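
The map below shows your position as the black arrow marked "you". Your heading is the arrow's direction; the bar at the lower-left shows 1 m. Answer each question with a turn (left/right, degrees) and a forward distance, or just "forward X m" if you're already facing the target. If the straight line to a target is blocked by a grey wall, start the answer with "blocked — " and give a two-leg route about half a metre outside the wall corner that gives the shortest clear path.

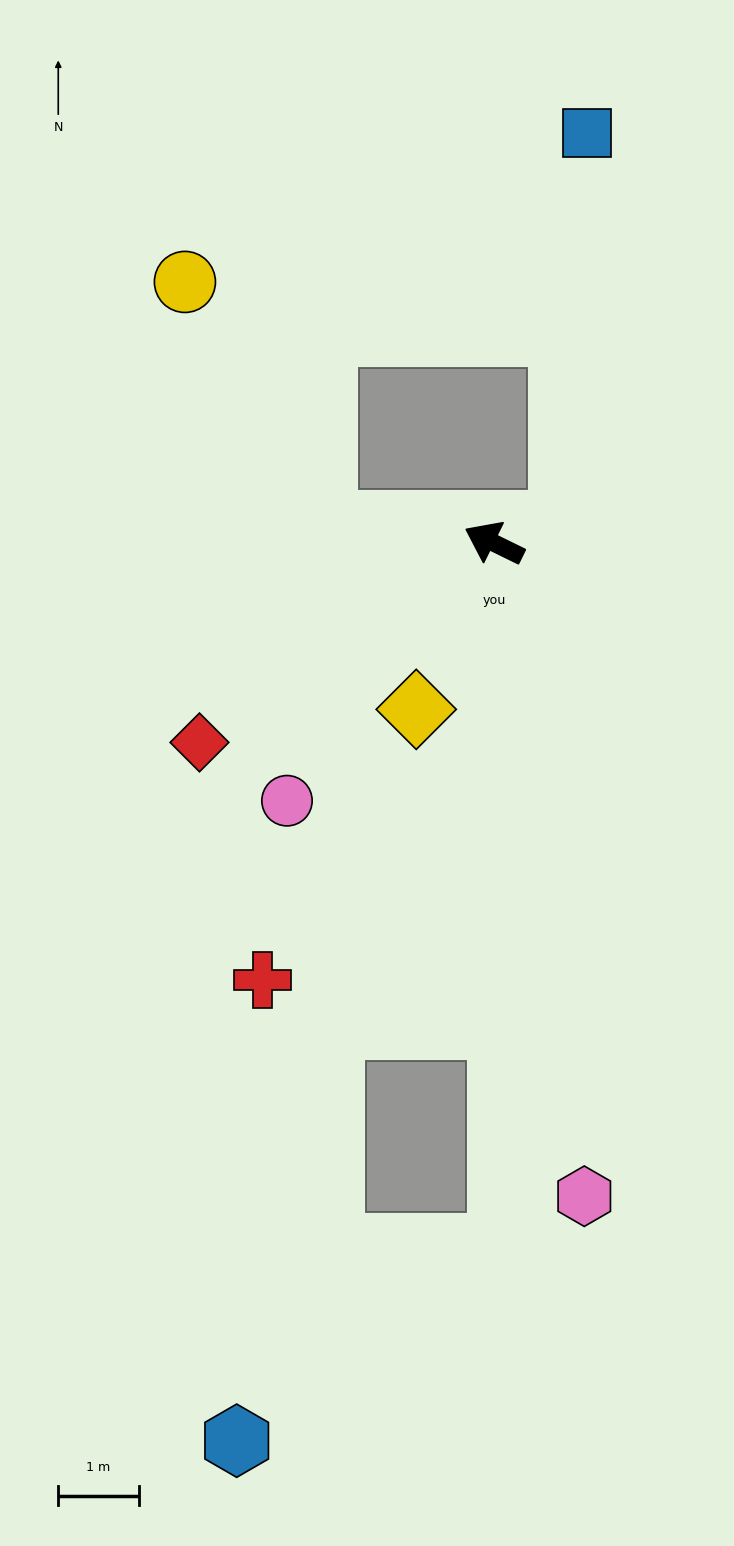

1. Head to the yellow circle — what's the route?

blocked — turn left 20°, forward 2.1 m, then turn right 54°, forward 3.5 m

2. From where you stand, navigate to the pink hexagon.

turn left 124°, forward 8.2 m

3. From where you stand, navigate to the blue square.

blocked — turn right 140°, forward 0.9 m, then turn left 73°, forward 4.9 m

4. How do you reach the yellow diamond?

turn left 91°, forward 2.3 m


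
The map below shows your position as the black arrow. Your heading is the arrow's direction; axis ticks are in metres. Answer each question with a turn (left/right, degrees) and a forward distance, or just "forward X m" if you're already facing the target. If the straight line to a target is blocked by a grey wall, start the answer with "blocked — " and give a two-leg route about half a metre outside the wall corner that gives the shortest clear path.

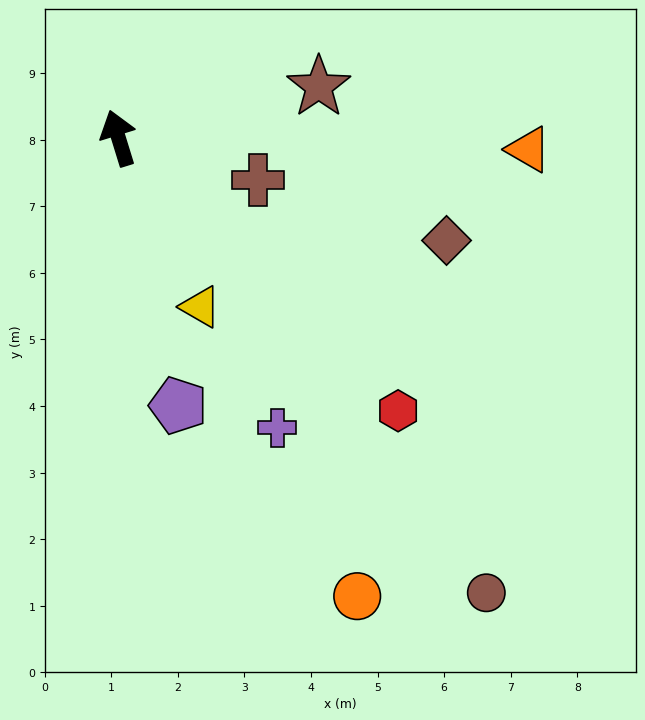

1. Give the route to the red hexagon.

turn right 151°, forward 5.9 m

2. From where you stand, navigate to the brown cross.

turn right 124°, forward 2.2 m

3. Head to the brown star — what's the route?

turn right 93°, forward 3.1 m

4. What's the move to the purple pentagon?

turn left 175°, forward 4.1 m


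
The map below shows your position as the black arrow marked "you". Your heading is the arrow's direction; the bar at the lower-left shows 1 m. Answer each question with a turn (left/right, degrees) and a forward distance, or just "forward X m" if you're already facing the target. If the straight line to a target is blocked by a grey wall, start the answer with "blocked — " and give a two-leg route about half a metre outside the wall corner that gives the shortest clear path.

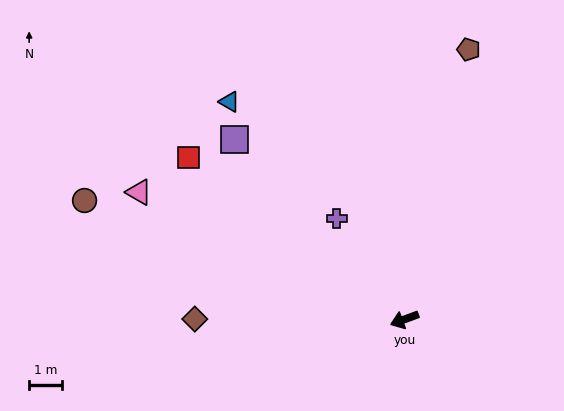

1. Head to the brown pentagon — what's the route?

turn right 124°, forward 8.6 m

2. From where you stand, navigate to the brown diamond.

turn right 20°, forward 6.5 m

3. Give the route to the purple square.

turn right 67°, forward 7.6 m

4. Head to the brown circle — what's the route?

turn right 41°, forward 10.5 m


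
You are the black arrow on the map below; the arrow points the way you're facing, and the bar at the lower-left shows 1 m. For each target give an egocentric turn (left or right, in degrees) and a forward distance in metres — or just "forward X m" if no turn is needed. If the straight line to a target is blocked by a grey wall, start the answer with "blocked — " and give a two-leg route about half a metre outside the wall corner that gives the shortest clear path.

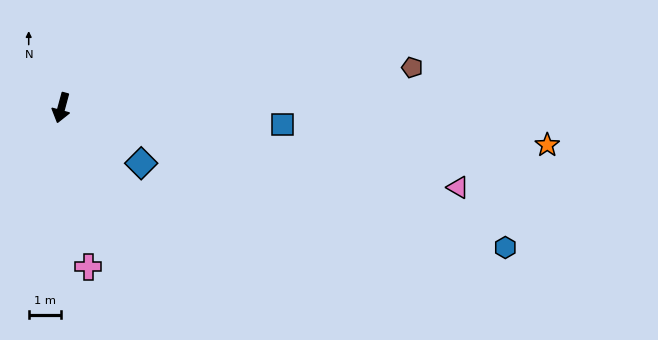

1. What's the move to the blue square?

turn left 101°, forward 6.8 m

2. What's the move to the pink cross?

turn left 25°, forward 5.0 m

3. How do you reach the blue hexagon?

turn left 88°, forward 14.3 m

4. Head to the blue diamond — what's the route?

turn left 70°, forward 3.0 m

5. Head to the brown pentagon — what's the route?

turn left 112°, forward 10.8 m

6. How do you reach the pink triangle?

turn left 94°, forward 12.4 m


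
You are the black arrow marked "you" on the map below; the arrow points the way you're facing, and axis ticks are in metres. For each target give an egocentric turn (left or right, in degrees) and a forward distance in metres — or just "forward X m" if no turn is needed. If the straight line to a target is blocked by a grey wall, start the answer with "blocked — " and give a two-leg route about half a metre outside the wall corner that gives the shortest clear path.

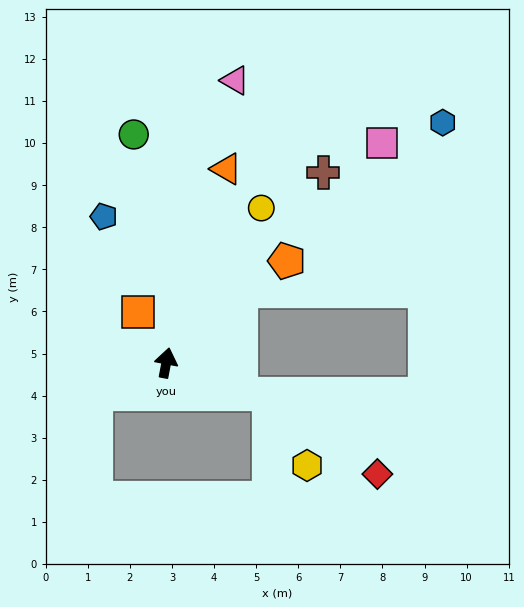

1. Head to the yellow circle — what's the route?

turn right 21°, forward 4.3 m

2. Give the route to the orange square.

turn left 40°, forward 1.4 m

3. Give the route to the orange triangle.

turn right 6°, forward 4.8 m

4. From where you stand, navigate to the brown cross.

turn right 29°, forward 5.9 m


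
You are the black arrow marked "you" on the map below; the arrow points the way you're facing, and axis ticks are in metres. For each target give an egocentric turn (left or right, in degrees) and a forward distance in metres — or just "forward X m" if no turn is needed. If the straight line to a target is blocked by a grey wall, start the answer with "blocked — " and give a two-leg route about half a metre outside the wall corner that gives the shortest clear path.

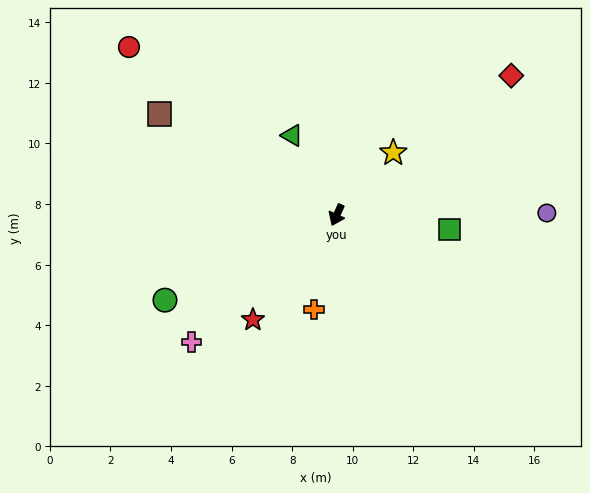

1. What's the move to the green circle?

turn right 39°, forward 6.3 m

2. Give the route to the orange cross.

turn left 11°, forward 3.2 m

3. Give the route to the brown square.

turn right 95°, forward 6.7 m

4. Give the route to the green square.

turn left 107°, forward 3.8 m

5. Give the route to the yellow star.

turn left 162°, forward 2.8 m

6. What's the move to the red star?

turn right 14°, forward 4.4 m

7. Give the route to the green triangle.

turn right 126°, forward 3.0 m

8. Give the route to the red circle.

turn right 105°, forward 8.8 m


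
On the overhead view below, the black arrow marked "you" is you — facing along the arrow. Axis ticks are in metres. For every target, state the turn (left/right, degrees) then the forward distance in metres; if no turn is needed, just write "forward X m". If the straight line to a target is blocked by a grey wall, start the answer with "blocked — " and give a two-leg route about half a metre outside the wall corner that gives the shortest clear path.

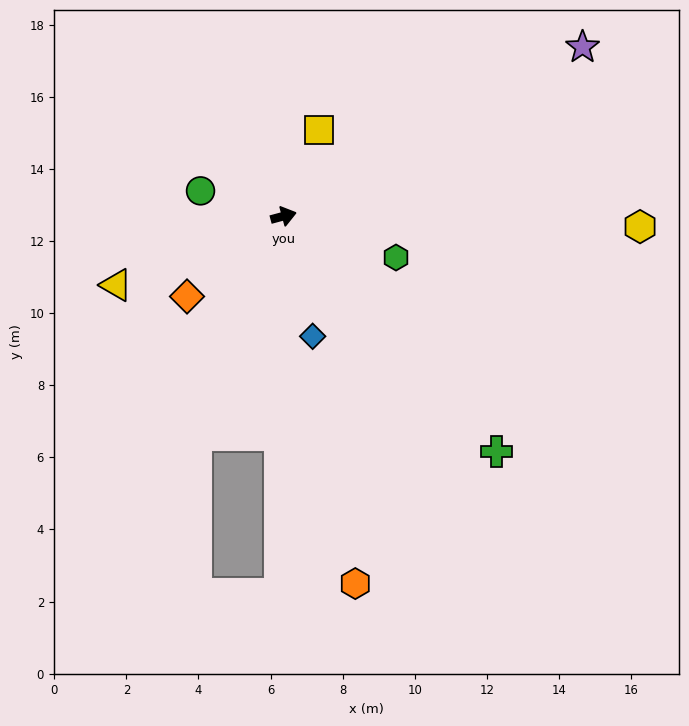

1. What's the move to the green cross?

turn right 63°, forward 8.8 m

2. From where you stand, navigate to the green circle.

turn left 148°, forward 2.4 m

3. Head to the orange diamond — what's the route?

turn right 155°, forward 3.5 m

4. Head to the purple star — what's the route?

turn left 14°, forward 9.5 m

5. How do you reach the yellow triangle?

turn right 173°, forward 5.0 m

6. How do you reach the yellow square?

turn left 52°, forward 2.6 m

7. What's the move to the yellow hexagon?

turn right 17°, forward 9.9 m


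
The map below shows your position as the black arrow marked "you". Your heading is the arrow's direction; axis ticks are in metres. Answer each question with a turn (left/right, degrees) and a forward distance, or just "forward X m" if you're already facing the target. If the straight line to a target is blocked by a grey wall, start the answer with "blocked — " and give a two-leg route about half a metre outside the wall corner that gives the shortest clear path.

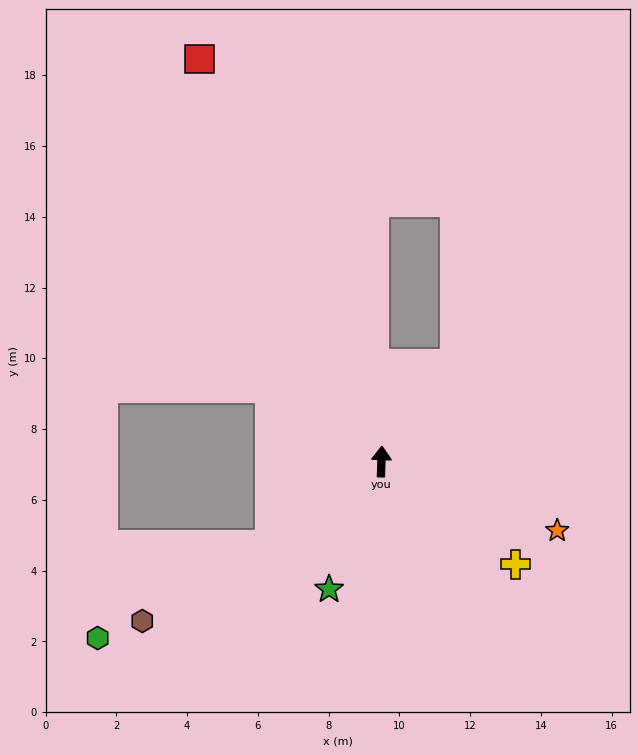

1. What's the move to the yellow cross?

turn right 126°, forward 4.8 m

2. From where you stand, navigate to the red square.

turn left 26°, forward 12.5 m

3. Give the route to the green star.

turn left 160°, forward 3.9 m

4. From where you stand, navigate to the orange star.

turn right 110°, forward 5.3 m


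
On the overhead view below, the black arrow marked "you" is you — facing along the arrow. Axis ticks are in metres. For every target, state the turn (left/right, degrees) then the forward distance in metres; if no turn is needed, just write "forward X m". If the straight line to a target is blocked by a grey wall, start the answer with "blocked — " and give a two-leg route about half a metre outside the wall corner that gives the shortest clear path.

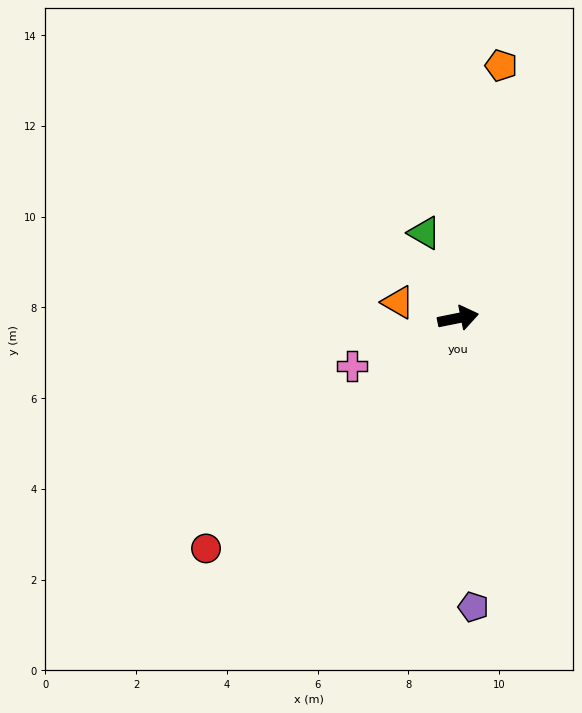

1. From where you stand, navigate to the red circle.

turn right 149°, forward 7.5 m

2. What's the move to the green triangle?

turn left 100°, forward 2.0 m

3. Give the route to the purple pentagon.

turn right 98°, forward 6.4 m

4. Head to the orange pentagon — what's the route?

turn left 69°, forward 5.6 m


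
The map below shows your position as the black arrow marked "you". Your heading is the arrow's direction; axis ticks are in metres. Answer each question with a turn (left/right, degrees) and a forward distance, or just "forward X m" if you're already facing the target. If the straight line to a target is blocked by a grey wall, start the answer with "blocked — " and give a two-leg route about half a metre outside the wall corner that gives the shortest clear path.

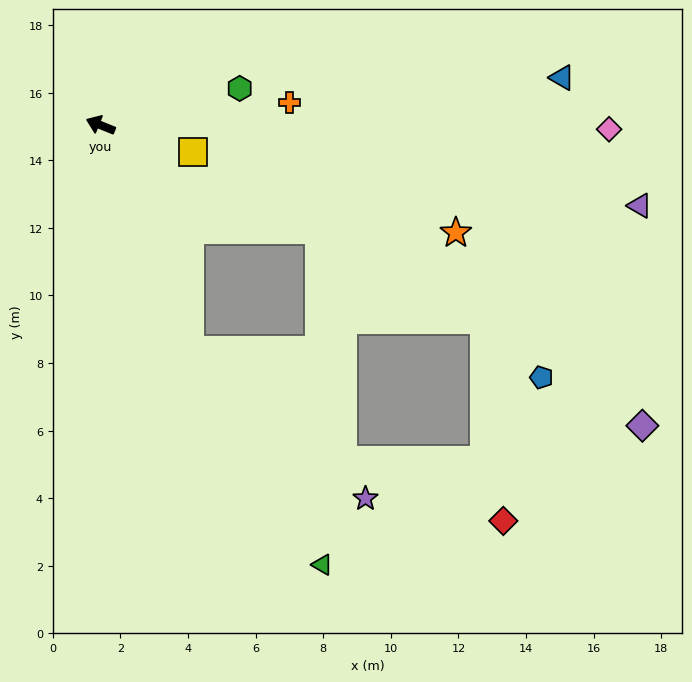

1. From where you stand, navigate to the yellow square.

turn right 174°, forward 2.8 m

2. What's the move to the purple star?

blocked — turn left 134°, forward 7.2 m, then turn left 28°, forward 6.8 m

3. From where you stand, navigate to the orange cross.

turn right 151°, forward 5.6 m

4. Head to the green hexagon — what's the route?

turn right 143°, forward 4.3 m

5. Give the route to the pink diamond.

turn right 158°, forward 15.0 m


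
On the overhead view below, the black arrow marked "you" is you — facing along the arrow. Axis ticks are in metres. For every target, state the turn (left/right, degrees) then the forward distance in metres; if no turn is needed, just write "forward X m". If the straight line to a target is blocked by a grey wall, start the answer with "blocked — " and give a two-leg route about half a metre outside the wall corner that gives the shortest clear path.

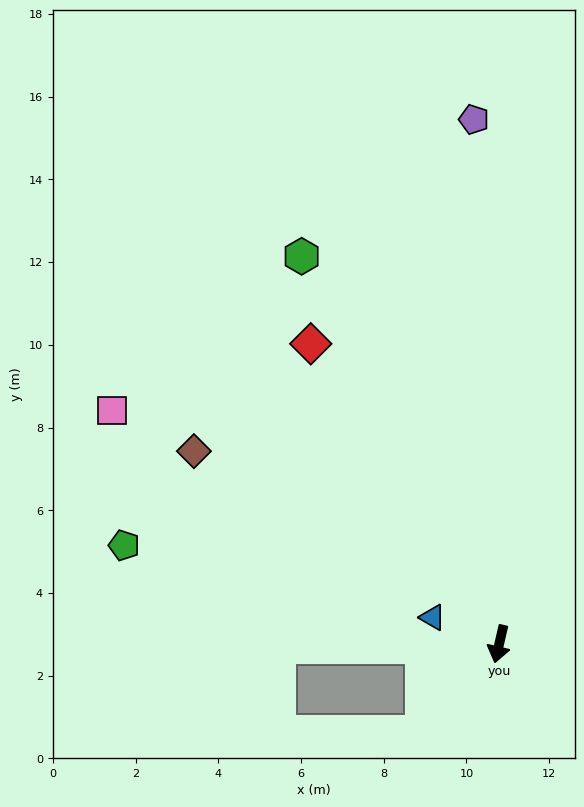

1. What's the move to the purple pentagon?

turn right 164°, forward 12.7 m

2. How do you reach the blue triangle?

turn right 99°, forward 1.7 m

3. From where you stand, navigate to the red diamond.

turn right 135°, forward 8.6 m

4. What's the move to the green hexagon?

turn right 140°, forward 10.5 m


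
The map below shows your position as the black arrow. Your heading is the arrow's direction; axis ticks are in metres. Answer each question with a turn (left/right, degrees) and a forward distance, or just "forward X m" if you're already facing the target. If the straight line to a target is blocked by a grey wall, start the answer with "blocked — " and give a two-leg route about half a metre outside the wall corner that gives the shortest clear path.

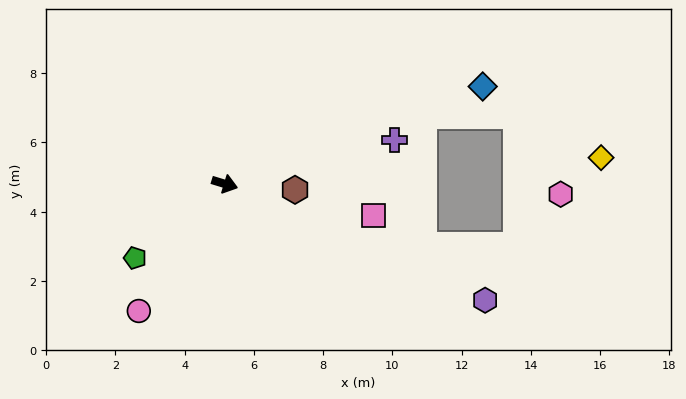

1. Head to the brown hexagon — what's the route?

turn left 12°, forward 2.0 m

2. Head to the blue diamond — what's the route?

turn left 38°, forward 8.0 m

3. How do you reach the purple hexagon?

turn right 7°, forward 8.2 m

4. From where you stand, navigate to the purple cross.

turn left 31°, forward 5.1 m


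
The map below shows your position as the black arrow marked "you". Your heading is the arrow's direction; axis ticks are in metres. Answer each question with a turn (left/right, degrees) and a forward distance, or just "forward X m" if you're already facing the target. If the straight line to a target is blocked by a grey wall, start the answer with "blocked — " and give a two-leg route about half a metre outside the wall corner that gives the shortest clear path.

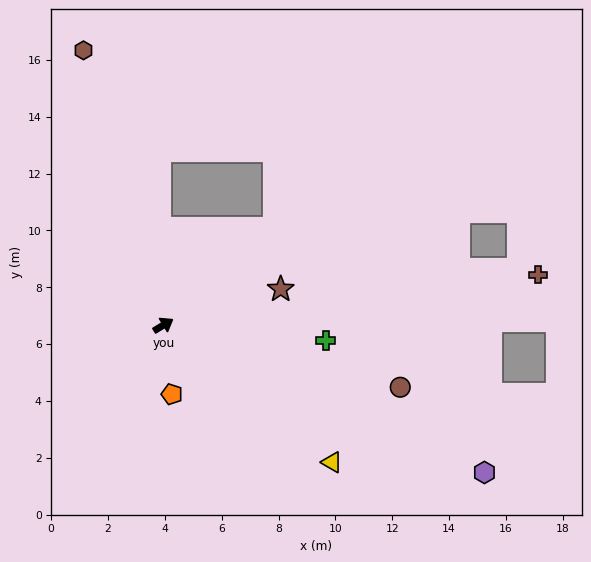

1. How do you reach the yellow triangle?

turn right 71°, forward 7.6 m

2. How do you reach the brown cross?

turn right 24°, forward 13.3 m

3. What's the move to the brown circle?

turn right 46°, forward 8.6 m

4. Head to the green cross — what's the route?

turn right 37°, forward 5.7 m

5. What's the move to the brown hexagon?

turn left 75°, forward 10.1 m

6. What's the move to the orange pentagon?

turn right 114°, forward 2.4 m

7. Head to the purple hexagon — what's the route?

turn right 56°, forward 12.4 m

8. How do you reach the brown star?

turn right 14°, forward 4.3 m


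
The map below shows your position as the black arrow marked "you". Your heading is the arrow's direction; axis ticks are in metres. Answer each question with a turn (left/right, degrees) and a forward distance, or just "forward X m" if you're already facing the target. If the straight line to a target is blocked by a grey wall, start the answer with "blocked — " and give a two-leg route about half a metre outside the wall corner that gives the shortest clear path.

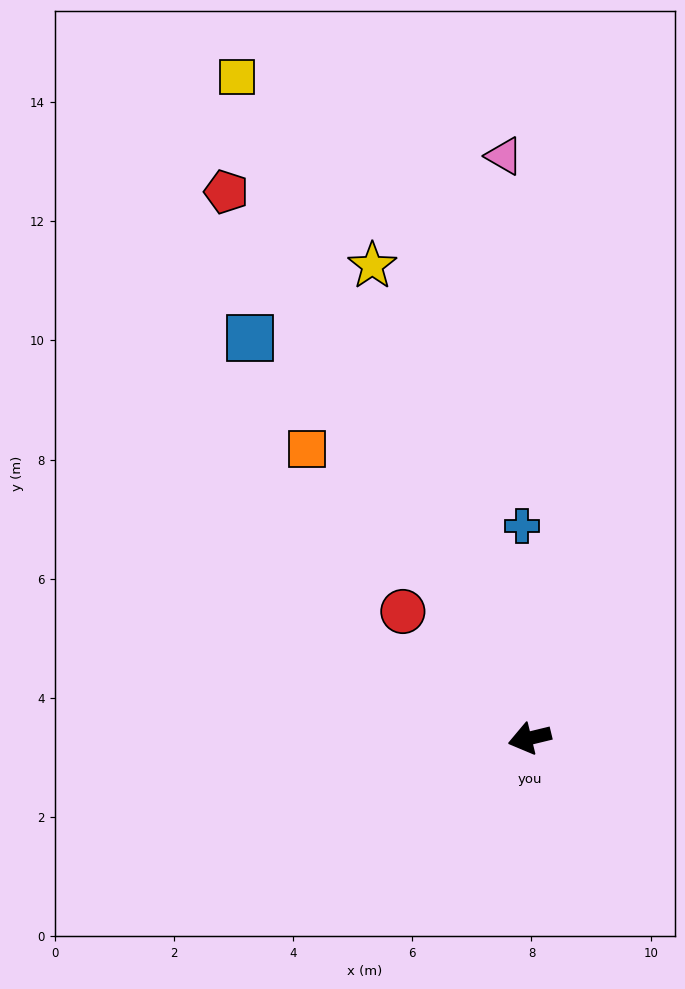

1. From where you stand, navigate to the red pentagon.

turn right 75°, forward 10.5 m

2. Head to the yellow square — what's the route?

turn right 80°, forward 12.1 m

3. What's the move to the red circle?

turn right 59°, forward 3.0 m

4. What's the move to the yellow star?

turn right 85°, forward 8.4 m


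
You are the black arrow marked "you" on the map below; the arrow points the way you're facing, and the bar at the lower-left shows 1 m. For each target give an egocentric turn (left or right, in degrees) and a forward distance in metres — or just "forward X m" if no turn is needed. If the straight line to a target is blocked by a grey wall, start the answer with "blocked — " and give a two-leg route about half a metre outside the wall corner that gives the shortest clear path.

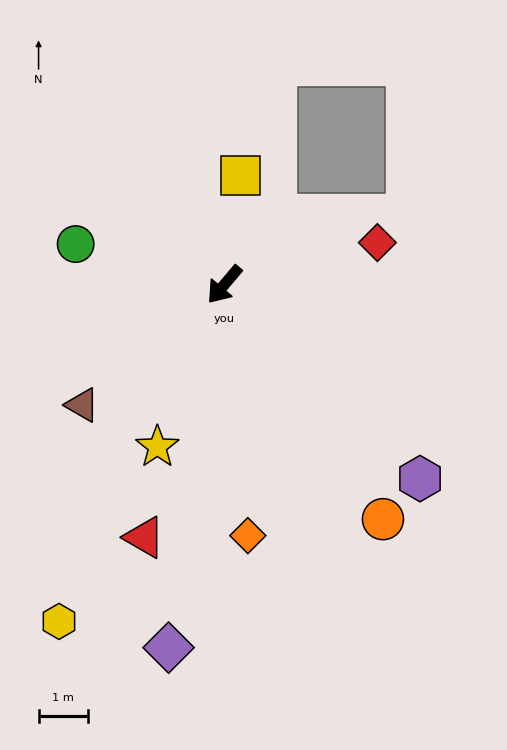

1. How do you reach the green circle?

turn right 65°, forward 3.1 m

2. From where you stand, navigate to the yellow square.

turn right 148°, forward 2.2 m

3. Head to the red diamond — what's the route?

turn left 146°, forward 3.2 m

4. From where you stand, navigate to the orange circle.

turn left 74°, forward 5.8 m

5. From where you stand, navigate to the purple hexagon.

turn left 85°, forward 5.6 m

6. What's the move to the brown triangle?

turn right 10°, forward 3.8 m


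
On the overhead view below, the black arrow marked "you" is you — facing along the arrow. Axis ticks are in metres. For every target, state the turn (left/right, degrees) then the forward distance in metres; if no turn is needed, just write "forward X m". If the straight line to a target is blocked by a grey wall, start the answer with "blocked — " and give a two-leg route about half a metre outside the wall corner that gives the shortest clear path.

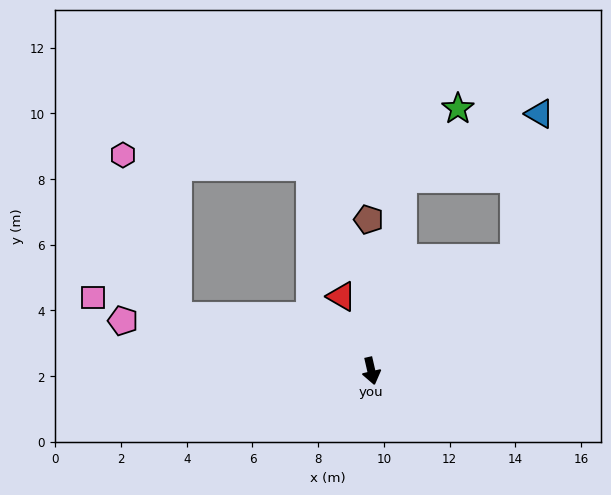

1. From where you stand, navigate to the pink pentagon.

turn right 114°, forward 7.7 m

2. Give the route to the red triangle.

turn right 171°, forward 2.4 m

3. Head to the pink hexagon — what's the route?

blocked — turn right 119°, forward 6.1 m, then turn right 55°, forward 5.2 m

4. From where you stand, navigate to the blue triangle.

blocked — turn left 116°, forward 5.6 m, then turn left 41°, forward 4.4 m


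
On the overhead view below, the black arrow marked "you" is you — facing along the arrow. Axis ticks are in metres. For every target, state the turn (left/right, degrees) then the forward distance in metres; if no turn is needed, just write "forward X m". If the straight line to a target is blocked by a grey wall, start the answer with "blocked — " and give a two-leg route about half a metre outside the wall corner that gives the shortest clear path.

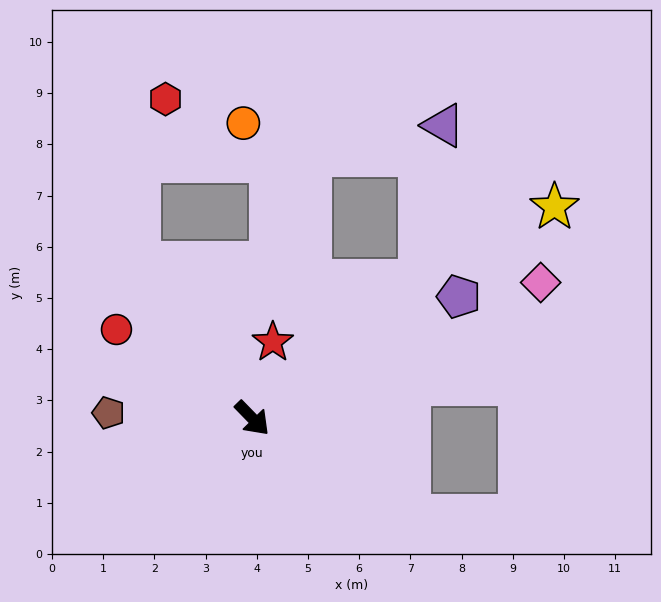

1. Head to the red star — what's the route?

turn left 121°, forward 1.5 m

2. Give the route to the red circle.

turn right 167°, forward 3.2 m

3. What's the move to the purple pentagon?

turn left 76°, forward 4.7 m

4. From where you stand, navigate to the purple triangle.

blocked — turn left 85°, forward 4.2 m, then turn left 42°, forward 3.1 m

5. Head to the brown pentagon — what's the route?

turn right 136°, forward 2.8 m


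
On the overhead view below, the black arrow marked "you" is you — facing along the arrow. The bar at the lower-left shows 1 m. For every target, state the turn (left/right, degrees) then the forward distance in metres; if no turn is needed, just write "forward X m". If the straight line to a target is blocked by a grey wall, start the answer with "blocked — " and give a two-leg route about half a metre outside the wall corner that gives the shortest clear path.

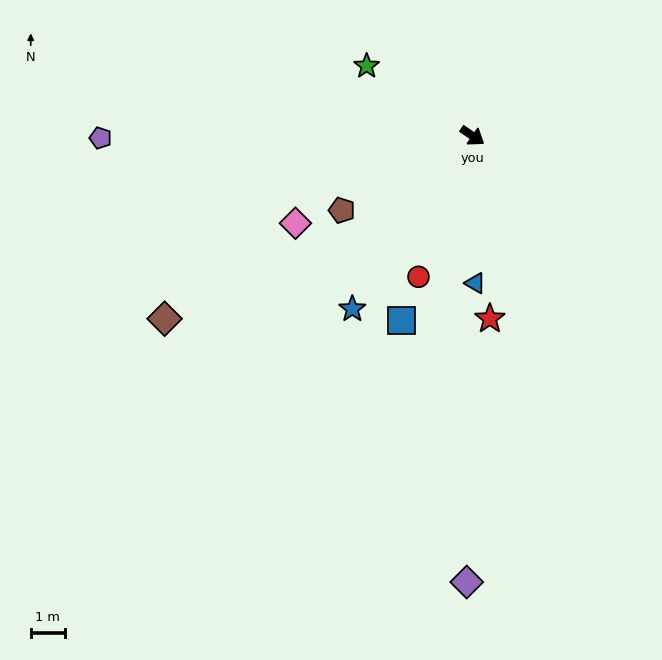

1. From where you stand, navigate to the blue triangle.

turn right 55°, forward 4.3 m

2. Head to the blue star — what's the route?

turn right 90°, forward 6.2 m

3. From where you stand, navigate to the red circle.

turn right 77°, forward 4.4 m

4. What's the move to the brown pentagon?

turn right 116°, forward 4.4 m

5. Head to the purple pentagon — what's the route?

turn right 145°, forward 10.9 m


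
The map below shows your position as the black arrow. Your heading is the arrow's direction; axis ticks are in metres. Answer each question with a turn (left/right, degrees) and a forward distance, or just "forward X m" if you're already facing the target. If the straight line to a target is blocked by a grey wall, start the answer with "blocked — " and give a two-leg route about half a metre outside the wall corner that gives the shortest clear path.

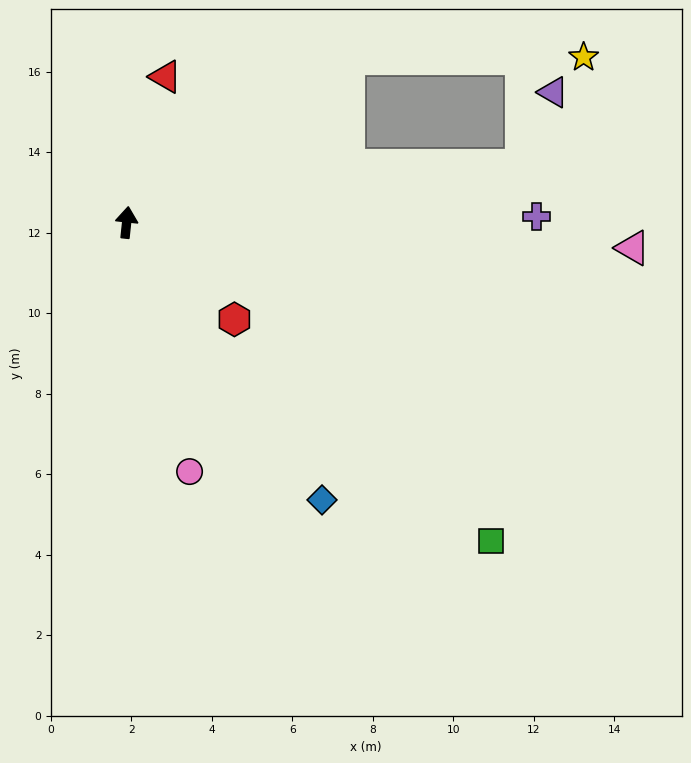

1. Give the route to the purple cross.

turn right 83°, forward 10.2 m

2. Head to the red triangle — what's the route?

turn right 9°, forward 3.7 m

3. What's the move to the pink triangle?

turn right 87°, forward 12.6 m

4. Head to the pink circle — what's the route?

turn right 160°, forward 6.4 m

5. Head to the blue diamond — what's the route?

turn right 139°, forward 8.4 m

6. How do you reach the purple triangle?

blocked — turn right 76°, forward 9.9 m, then turn left 59°, forward 2.0 m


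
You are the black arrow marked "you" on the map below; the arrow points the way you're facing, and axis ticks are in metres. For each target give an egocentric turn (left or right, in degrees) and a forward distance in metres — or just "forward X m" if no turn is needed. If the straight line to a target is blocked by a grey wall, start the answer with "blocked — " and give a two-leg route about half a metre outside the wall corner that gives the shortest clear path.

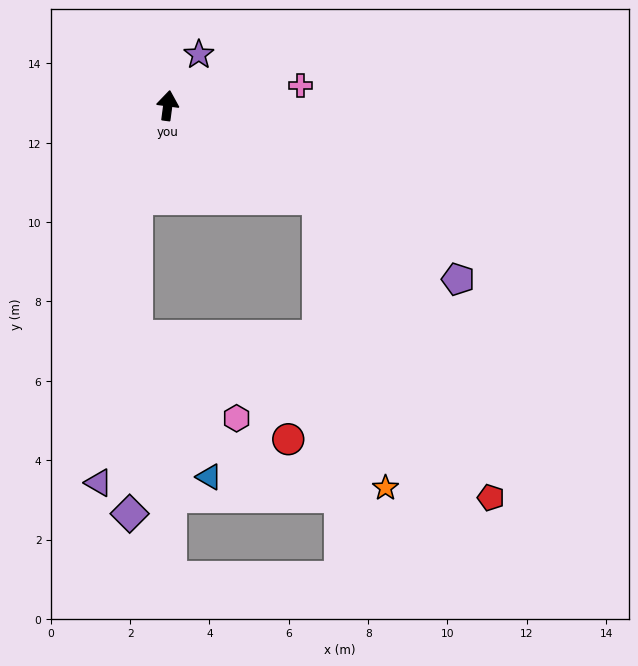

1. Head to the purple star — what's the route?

turn right 24°, forward 1.5 m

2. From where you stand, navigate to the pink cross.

turn right 74°, forward 3.4 m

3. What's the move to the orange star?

blocked — turn right 114°, forward 4.5 m, then turn right 45°, forward 7.5 m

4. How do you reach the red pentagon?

blocked — turn right 114°, forward 4.5 m, then turn right 29°, forward 8.7 m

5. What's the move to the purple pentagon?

turn right 113°, forward 8.5 m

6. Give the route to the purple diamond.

blocked — turn left 168°, forward 2.5 m, then turn left 18°, forward 8.0 m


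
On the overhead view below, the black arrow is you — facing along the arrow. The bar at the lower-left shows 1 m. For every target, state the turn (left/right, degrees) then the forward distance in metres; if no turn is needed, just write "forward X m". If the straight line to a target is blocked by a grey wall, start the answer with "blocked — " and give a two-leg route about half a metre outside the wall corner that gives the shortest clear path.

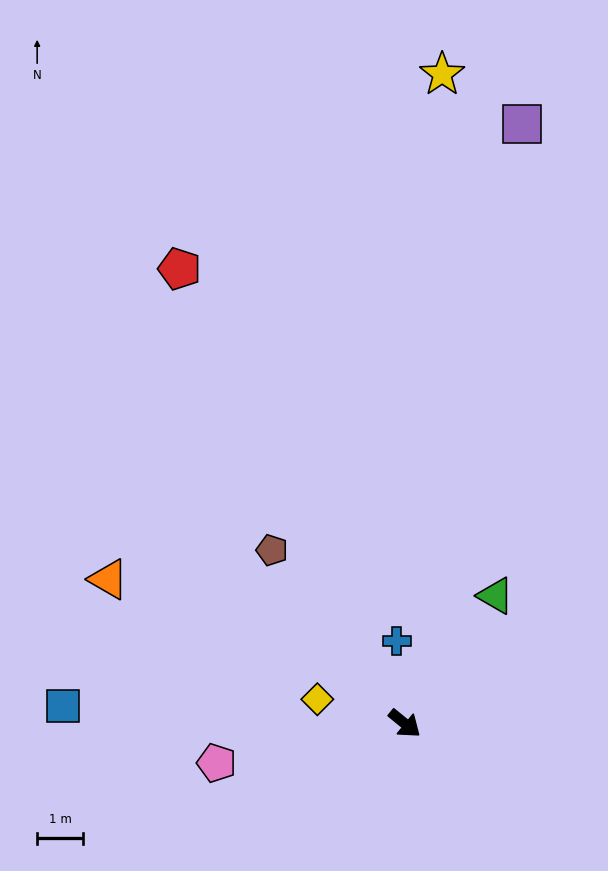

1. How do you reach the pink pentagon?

turn right 129°, forward 4.2 m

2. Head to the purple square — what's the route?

turn left 118°, forward 13.2 m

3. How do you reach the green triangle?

turn left 94°, forward 3.4 m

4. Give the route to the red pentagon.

turn left 155°, forward 11.0 m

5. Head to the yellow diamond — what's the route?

turn right 156°, forward 2.0 m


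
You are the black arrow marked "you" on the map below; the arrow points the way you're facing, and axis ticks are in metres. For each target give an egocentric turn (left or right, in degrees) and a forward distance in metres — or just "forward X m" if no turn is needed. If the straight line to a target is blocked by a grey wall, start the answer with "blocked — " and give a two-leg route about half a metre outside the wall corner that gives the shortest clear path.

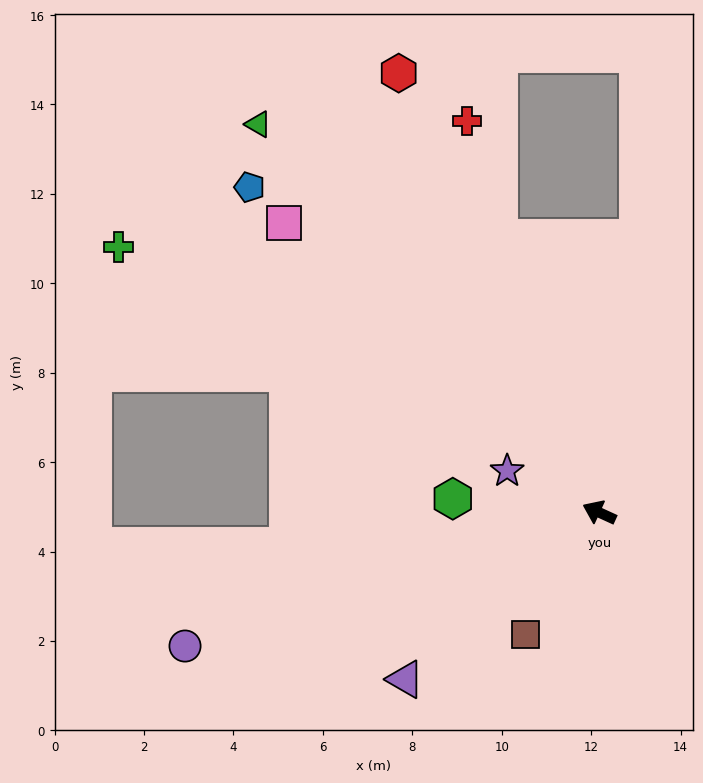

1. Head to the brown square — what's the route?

turn left 83°, forward 3.2 m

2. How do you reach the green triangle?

turn right 24°, forward 11.6 m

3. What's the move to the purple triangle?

turn left 65°, forward 5.7 m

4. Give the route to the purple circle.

turn left 42°, forward 9.7 m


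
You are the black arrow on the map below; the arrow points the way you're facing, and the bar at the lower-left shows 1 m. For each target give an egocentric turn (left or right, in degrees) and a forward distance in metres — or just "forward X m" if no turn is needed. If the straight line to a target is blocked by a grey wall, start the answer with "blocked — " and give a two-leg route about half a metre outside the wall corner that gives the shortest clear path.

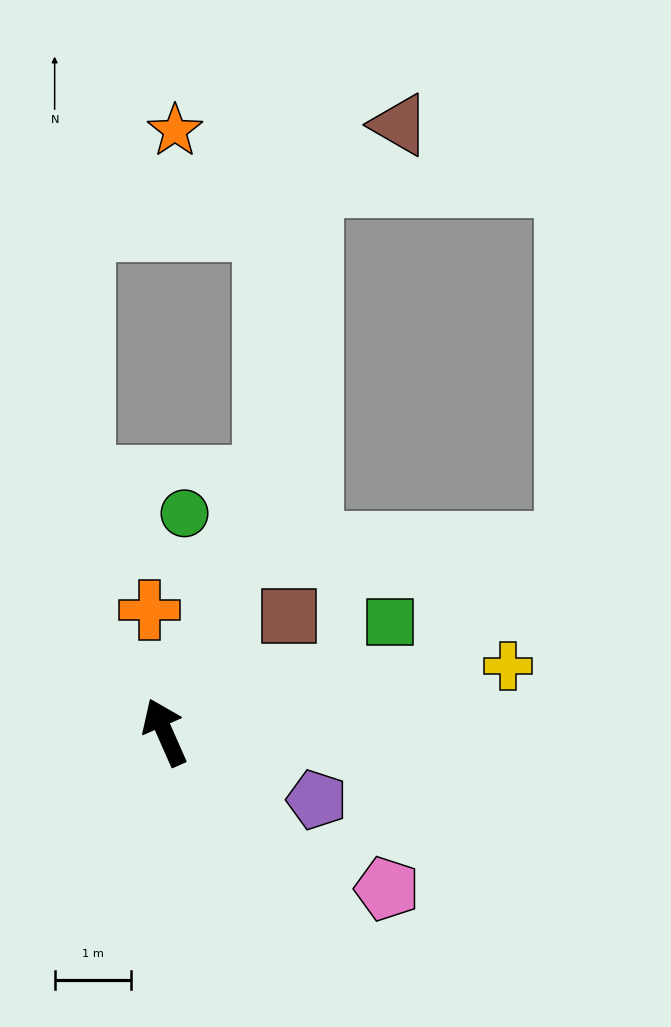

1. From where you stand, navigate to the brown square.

turn right 71°, forward 2.2 m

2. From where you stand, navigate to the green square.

turn right 88°, forward 3.3 m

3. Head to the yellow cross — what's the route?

turn right 103°, forward 4.6 m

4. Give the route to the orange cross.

turn right 17°, forward 1.6 m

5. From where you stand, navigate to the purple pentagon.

turn right 138°, forward 2.2 m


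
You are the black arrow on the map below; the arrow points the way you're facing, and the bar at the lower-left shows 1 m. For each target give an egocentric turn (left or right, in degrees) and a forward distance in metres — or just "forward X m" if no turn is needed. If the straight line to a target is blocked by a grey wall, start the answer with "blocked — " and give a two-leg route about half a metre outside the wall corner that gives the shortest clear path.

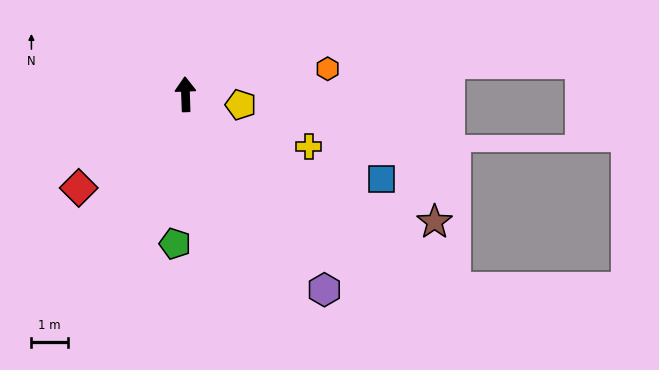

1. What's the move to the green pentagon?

turn left 174°, forward 4.1 m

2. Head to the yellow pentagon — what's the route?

turn right 103°, forward 1.5 m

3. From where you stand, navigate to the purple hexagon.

turn right 147°, forward 6.5 m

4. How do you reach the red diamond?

turn left 129°, forward 3.9 m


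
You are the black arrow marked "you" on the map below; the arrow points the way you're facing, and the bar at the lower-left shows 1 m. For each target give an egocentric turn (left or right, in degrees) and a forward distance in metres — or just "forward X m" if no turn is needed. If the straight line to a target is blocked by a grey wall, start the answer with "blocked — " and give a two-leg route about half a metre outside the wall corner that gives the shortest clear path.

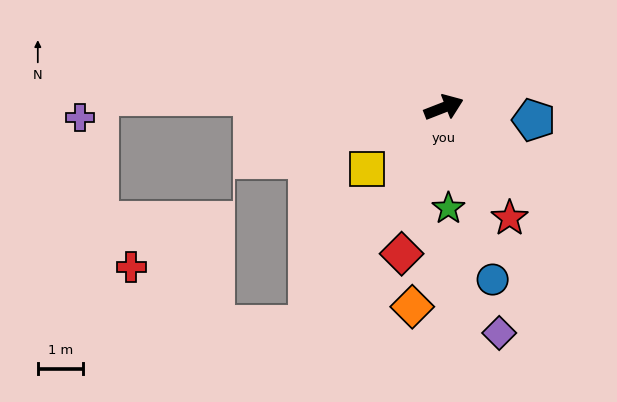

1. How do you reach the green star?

turn right 109°, forward 2.2 m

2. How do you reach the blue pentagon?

turn right 29°, forward 2.0 m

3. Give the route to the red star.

turn right 81°, forward 2.8 m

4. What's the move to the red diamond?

turn right 127°, forward 3.3 m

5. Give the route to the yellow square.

turn right 163°, forward 2.2 m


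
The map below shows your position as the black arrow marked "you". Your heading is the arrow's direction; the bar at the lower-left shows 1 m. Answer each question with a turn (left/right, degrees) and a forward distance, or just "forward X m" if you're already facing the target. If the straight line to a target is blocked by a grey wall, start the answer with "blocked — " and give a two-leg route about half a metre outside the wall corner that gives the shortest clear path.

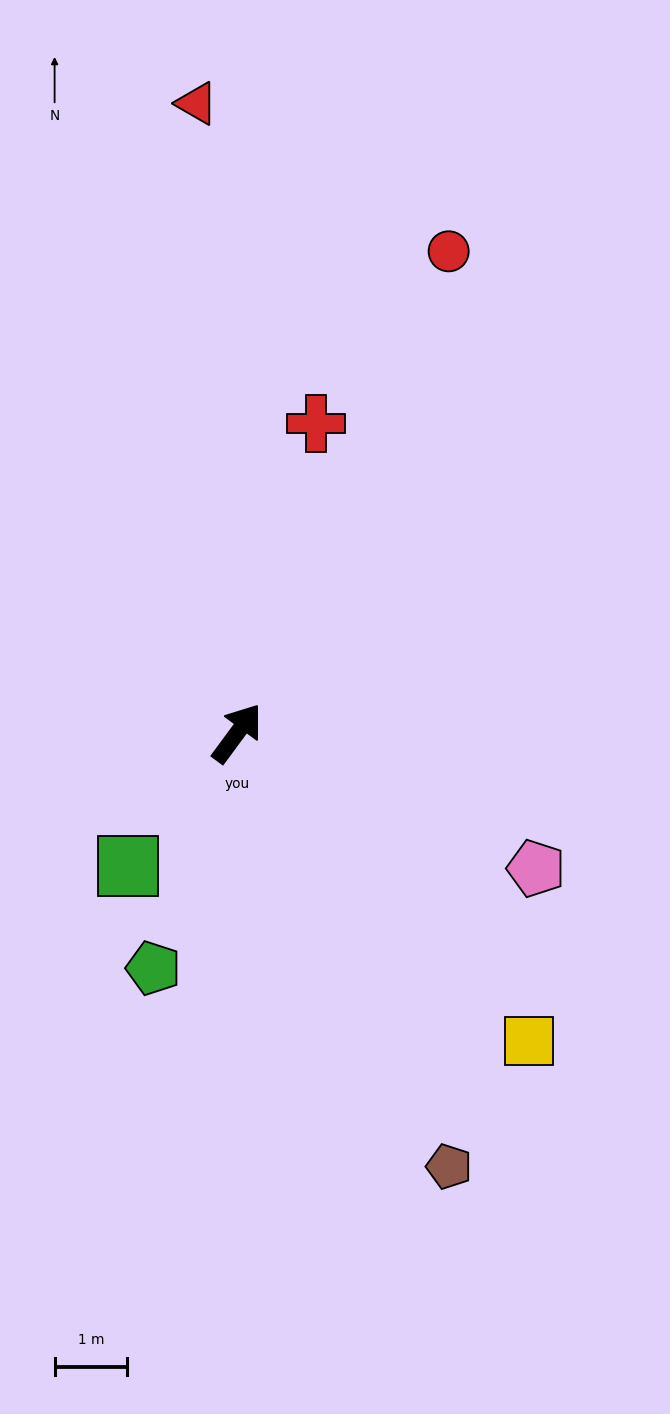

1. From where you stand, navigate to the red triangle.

turn left 40°, forward 8.7 m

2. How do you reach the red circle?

turn left 13°, forward 7.2 m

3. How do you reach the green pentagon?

turn right 163°, forward 3.4 m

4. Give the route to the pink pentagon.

turn right 78°, forward 4.5 m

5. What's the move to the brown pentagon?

turn right 118°, forward 6.6 m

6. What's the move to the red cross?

turn left 22°, forward 4.4 m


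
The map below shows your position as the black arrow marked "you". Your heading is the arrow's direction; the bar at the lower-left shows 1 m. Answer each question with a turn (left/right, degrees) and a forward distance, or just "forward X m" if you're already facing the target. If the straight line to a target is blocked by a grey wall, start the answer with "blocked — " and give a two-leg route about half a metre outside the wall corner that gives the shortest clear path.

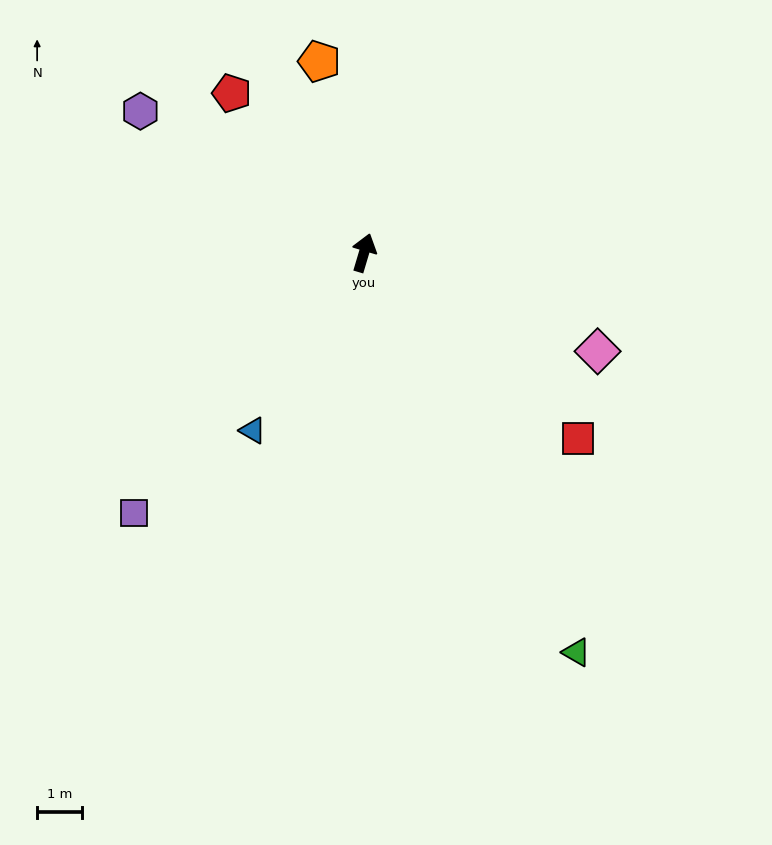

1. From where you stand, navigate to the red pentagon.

turn left 56°, forward 4.7 m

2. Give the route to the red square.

turn right 114°, forward 6.4 m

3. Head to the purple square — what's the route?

turn left 155°, forward 7.8 m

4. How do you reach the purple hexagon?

turn left 74°, forward 6.0 m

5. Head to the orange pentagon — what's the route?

turn left 30°, forward 4.4 m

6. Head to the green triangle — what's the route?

turn right 135°, forward 10.2 m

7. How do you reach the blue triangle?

turn left 165°, forward 4.7 m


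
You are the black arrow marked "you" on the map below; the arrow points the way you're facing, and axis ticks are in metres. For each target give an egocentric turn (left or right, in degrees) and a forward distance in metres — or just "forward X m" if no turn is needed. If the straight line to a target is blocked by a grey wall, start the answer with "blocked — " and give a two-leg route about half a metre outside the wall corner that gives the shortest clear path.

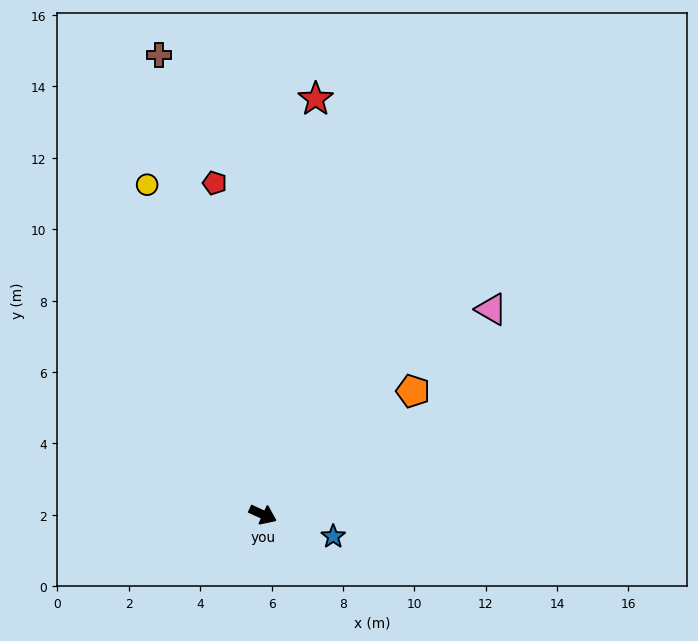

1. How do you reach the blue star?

turn left 7°, forward 2.1 m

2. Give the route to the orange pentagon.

turn left 64°, forward 5.4 m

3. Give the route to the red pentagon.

turn left 123°, forward 9.4 m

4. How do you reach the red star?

turn left 107°, forward 11.7 m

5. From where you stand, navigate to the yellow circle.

turn left 134°, forward 9.8 m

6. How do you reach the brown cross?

turn left 127°, forward 13.2 m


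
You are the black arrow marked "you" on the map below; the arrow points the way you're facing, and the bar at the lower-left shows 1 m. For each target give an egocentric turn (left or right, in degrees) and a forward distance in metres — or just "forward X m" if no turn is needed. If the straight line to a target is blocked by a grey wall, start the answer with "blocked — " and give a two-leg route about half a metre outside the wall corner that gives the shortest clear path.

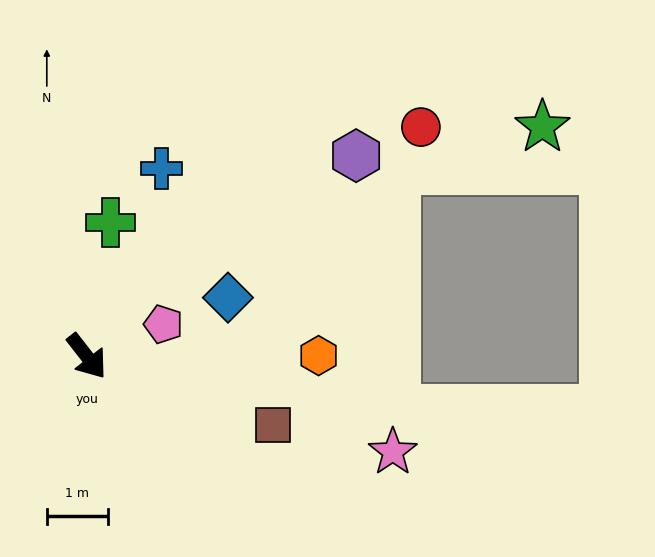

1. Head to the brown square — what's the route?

turn left 32°, forward 3.2 m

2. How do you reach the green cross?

turn left 132°, forward 2.2 m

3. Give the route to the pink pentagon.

turn left 75°, forward 1.4 m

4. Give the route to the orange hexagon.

turn left 52°, forward 3.8 m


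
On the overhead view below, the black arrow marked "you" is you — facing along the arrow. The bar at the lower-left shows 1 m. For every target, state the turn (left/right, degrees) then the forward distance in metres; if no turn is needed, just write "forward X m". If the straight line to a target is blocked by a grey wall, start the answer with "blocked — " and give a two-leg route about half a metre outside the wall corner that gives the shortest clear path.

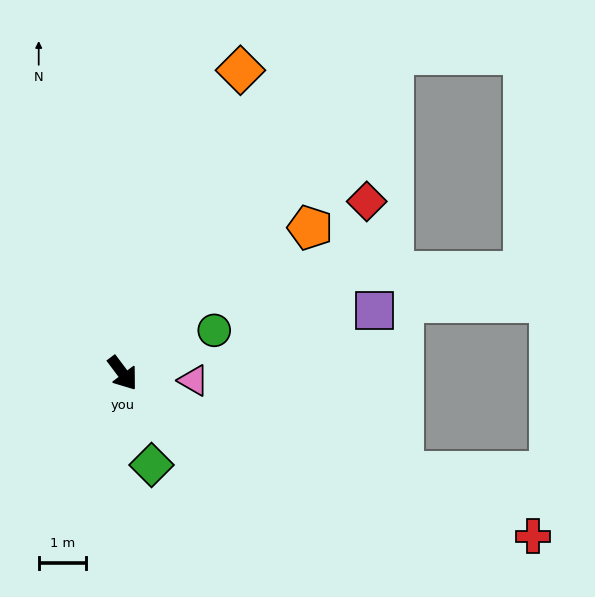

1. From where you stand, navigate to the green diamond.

turn right 19°, forward 2.0 m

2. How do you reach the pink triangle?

turn left 47°, forward 1.5 m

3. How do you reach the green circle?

turn left 78°, forward 2.1 m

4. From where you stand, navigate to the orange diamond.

turn left 122°, forward 6.9 m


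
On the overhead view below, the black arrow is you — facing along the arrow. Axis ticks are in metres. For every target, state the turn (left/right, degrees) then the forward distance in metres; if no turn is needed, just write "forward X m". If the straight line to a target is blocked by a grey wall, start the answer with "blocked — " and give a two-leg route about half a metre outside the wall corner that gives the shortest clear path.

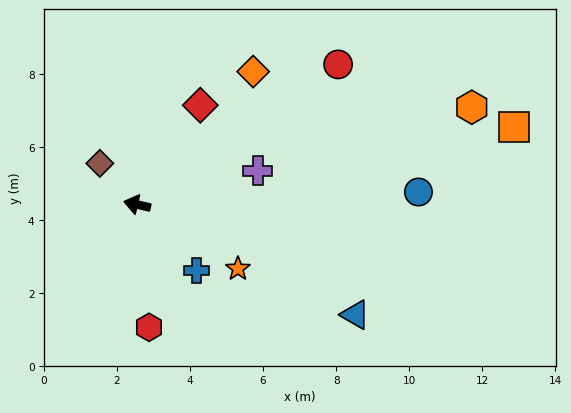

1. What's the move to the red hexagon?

turn left 109°, forward 3.4 m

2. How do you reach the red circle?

turn right 132°, forward 6.7 m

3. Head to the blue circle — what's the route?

turn right 164°, forward 7.7 m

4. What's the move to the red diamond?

turn right 109°, forward 3.2 m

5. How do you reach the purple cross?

turn right 151°, forward 3.4 m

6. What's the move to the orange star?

turn left 161°, forward 3.3 m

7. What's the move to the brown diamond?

turn right 35°, forward 1.5 m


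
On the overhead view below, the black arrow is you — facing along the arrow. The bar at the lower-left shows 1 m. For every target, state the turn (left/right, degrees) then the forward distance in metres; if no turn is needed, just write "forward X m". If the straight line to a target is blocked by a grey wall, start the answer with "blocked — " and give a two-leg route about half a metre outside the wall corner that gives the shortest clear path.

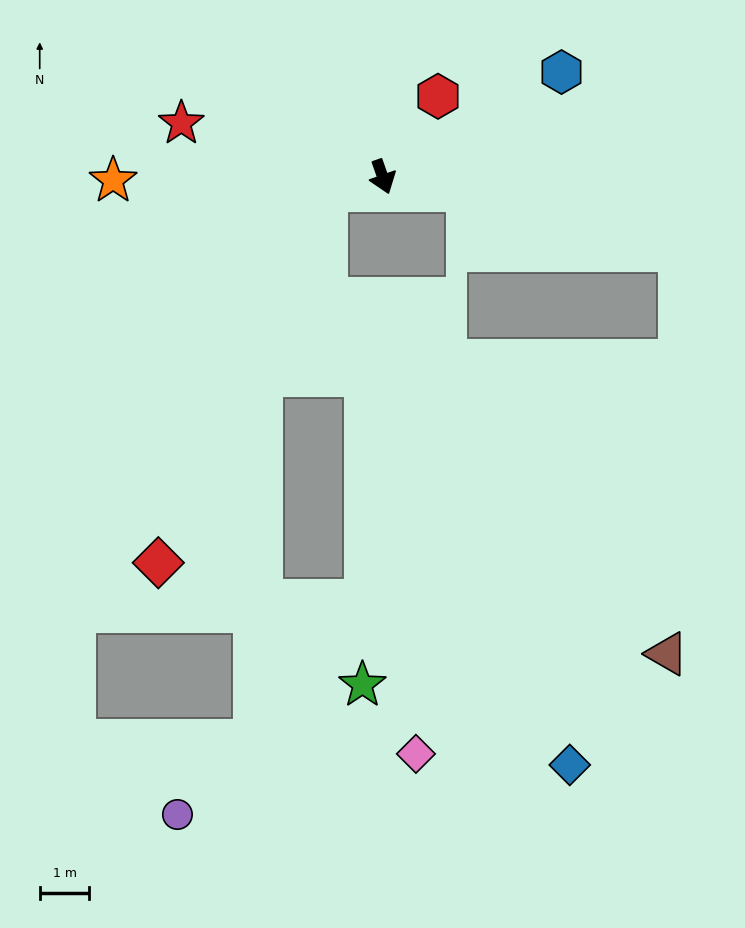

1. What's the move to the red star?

turn right 124°, forward 4.2 m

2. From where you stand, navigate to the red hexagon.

turn left 126°, forward 2.0 m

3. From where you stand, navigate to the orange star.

turn right 109°, forward 5.4 m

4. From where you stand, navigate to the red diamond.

blocked — turn right 96°, forward 1.2 m, then turn left 52°, forward 8.2 m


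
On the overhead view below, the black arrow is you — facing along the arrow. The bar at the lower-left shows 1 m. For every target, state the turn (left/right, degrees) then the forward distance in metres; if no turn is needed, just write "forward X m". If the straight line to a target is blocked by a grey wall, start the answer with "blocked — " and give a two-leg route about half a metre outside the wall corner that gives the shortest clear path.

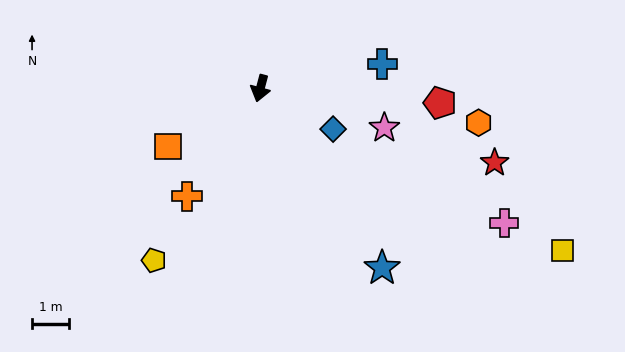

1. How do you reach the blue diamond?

turn left 76°, forward 2.3 m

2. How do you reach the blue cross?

turn left 116°, forward 3.4 m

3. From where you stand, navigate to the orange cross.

turn right 19°, forward 3.5 m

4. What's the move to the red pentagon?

turn left 100°, forward 4.9 m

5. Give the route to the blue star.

turn left 49°, forward 5.9 m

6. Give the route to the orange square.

turn right 43°, forward 2.9 m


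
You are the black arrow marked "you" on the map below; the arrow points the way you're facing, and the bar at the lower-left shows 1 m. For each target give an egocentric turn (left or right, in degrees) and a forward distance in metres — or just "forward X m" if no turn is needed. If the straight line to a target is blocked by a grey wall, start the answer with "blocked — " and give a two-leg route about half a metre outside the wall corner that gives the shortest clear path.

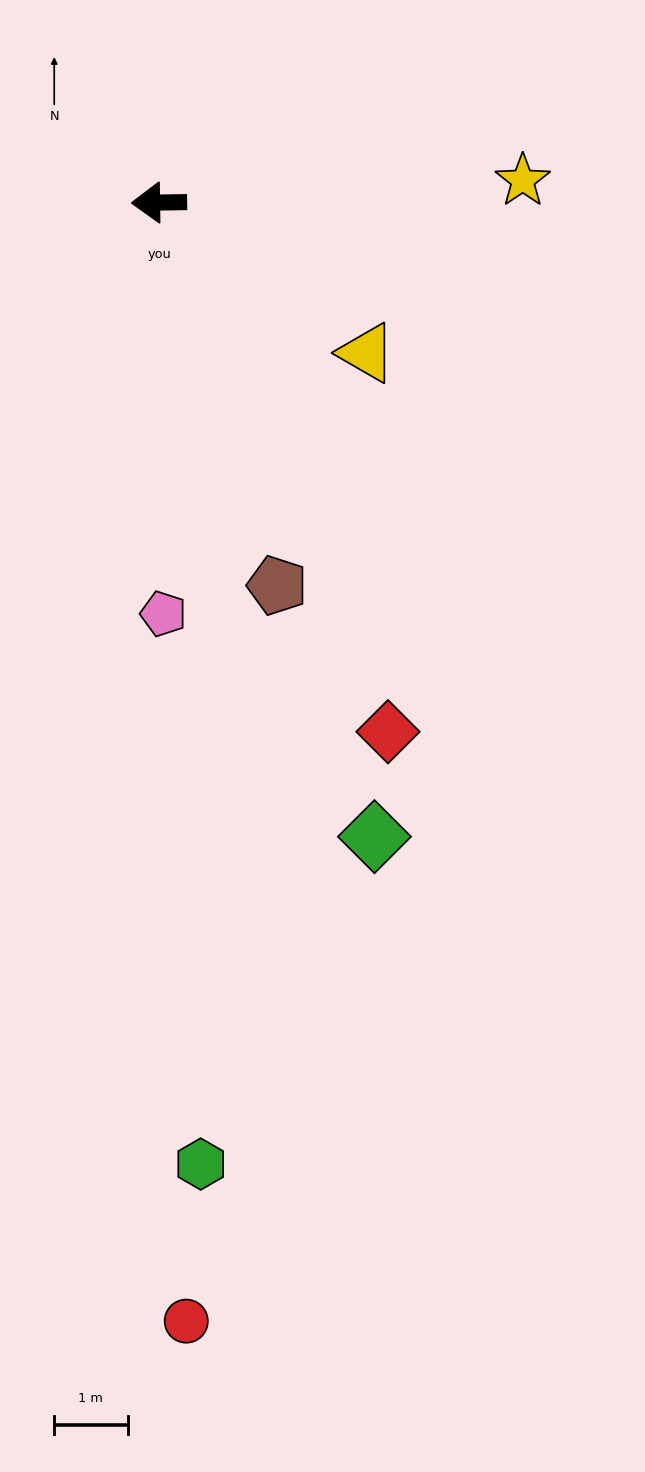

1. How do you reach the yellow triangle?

turn left 143°, forward 3.5 m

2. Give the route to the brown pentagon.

turn left 106°, forward 5.5 m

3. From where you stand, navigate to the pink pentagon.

turn left 90°, forward 5.6 m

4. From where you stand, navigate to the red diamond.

turn left 113°, forward 7.9 m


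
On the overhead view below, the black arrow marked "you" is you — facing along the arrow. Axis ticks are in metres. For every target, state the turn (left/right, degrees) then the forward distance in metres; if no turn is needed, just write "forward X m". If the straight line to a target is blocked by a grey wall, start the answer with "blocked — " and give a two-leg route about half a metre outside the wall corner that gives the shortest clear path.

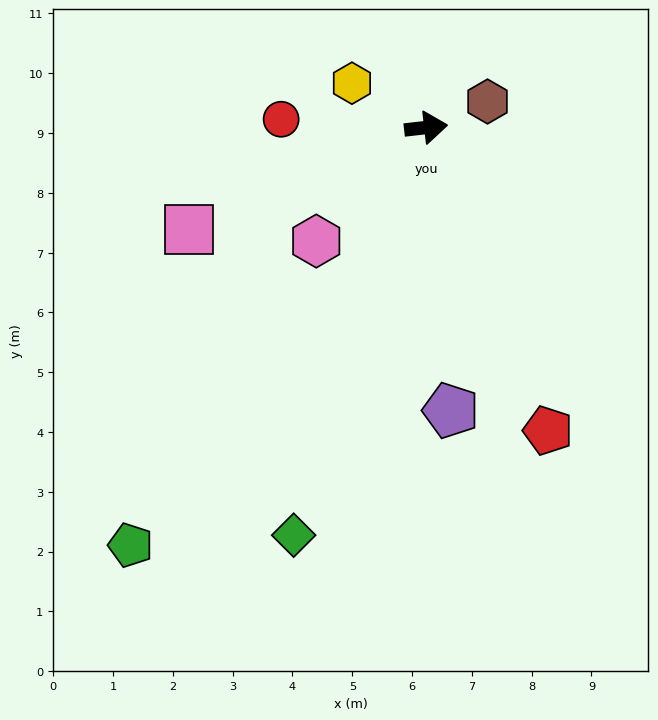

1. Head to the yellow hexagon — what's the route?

turn left 143°, forward 1.4 m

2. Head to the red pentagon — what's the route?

turn right 75°, forward 5.5 m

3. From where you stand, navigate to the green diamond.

turn right 114°, forward 7.2 m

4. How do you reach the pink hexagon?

turn right 141°, forward 2.6 m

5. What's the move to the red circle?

turn left 170°, forward 2.4 m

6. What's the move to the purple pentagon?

turn right 92°, forward 4.7 m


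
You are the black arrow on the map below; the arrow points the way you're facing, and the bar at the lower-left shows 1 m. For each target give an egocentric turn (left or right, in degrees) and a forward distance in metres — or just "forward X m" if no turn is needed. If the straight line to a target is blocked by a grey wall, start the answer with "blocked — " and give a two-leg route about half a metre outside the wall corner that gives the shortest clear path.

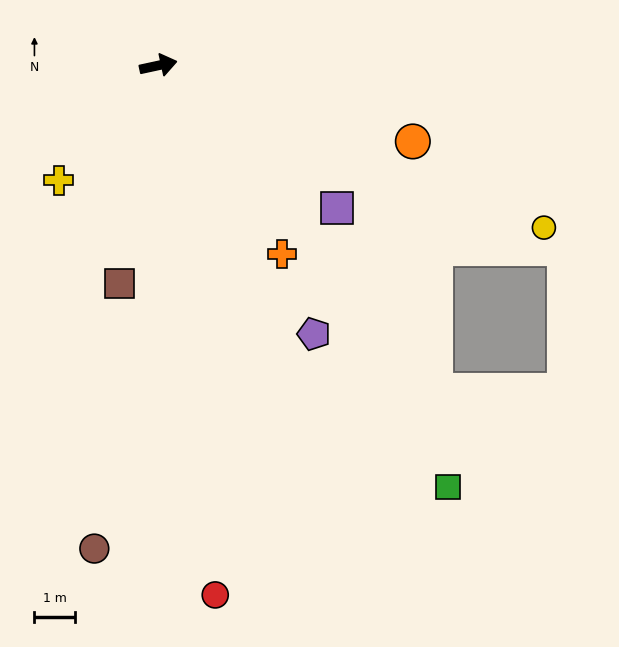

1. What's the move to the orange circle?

turn right 29°, forward 6.5 m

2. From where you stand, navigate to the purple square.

turn right 51°, forward 5.6 m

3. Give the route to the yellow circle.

turn right 35°, forward 10.2 m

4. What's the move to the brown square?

turn right 112°, forward 5.4 m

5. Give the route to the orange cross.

turn right 69°, forward 5.5 m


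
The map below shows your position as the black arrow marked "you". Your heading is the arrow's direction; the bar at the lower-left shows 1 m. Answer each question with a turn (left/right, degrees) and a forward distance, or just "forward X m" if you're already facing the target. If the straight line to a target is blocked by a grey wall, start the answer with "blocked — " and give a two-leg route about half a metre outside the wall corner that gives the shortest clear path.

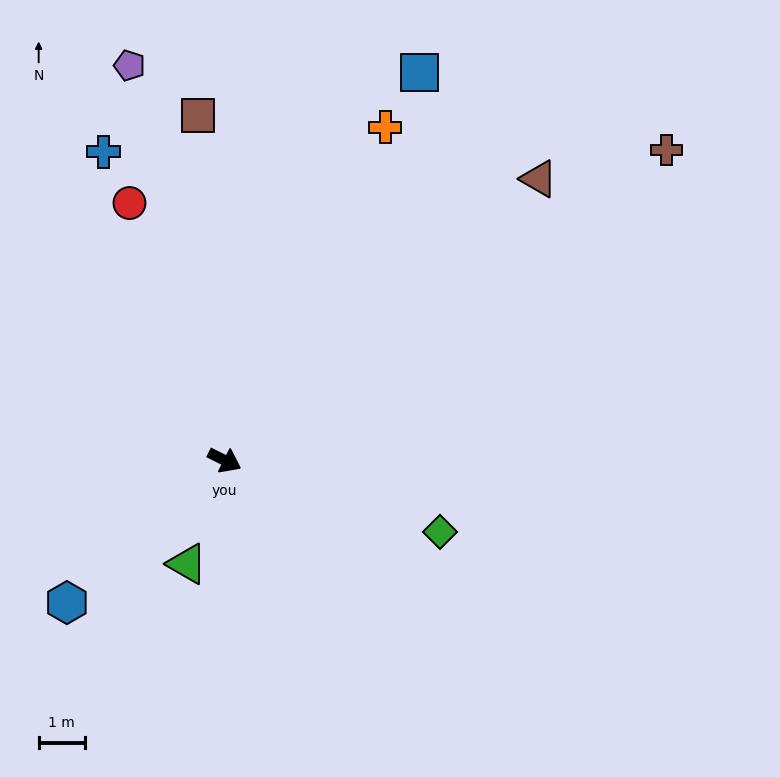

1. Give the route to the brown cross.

turn left 62°, forward 11.8 m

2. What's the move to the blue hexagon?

turn right 111°, forward 4.6 m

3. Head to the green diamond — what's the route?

turn left 8°, forward 4.9 m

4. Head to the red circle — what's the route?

turn left 137°, forward 6.0 m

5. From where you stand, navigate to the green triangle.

turn right 83°, forward 2.4 m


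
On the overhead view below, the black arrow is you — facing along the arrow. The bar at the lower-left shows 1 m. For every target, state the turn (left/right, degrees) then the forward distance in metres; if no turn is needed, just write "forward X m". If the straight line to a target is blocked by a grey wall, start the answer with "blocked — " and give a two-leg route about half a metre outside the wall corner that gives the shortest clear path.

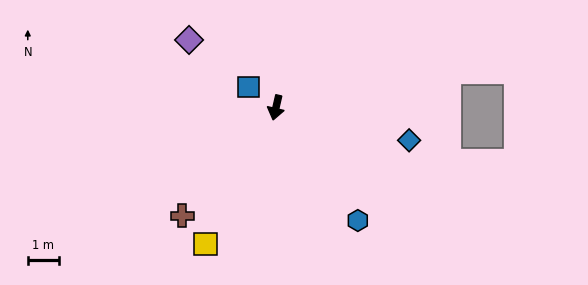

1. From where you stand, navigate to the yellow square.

turn right 14°, forward 5.0 m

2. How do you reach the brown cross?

turn right 28°, forward 4.6 m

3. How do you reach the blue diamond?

turn left 89°, forward 4.4 m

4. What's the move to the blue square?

turn right 114°, forward 1.1 m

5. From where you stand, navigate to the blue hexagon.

turn left 49°, forward 4.5 m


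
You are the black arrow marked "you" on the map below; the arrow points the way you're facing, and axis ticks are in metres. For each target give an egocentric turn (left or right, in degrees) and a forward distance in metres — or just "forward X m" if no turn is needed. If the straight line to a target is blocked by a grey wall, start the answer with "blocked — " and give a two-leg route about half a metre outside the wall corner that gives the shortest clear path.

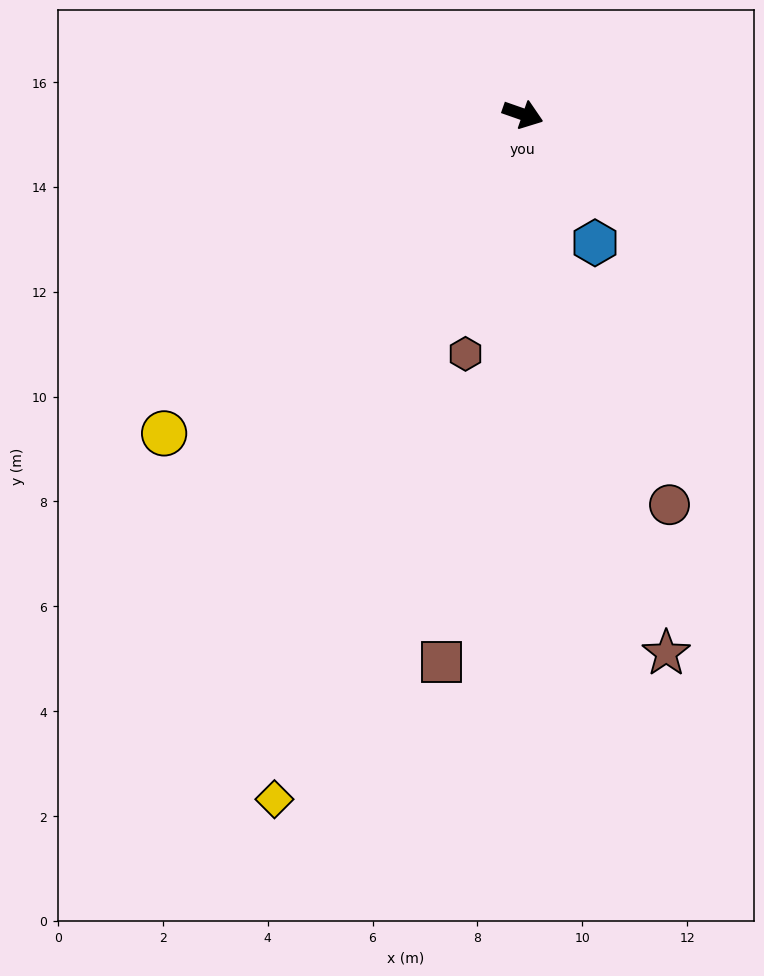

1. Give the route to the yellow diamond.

turn right 91°, forward 13.9 m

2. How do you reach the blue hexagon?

turn right 41°, forward 2.8 m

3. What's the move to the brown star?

turn right 56°, forward 10.6 m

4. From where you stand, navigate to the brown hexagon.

turn right 84°, forward 4.7 m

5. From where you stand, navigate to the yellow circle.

turn right 119°, forward 9.2 m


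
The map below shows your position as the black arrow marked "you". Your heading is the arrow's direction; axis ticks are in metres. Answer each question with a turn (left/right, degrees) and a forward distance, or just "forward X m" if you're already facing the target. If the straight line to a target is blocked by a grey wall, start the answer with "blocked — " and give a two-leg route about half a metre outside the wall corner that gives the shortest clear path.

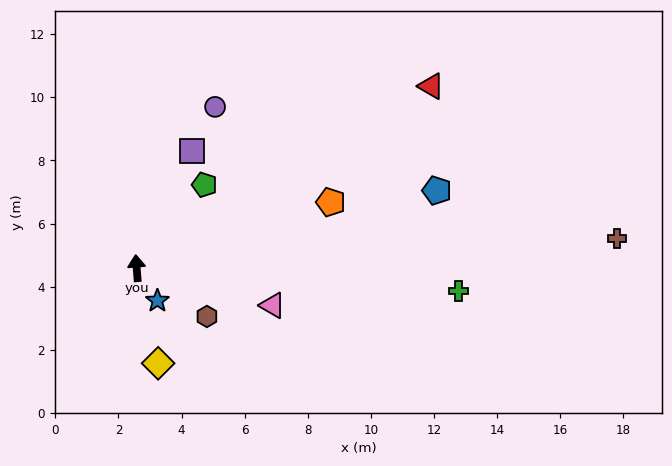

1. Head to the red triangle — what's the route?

turn right 63°, forward 11.0 m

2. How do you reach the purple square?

turn right 30°, forward 4.1 m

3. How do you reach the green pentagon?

turn right 44°, forward 3.4 m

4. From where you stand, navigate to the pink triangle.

turn right 110°, forward 4.5 m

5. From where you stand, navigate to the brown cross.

turn right 91°, forward 15.3 m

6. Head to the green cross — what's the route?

turn right 99°, forward 10.2 m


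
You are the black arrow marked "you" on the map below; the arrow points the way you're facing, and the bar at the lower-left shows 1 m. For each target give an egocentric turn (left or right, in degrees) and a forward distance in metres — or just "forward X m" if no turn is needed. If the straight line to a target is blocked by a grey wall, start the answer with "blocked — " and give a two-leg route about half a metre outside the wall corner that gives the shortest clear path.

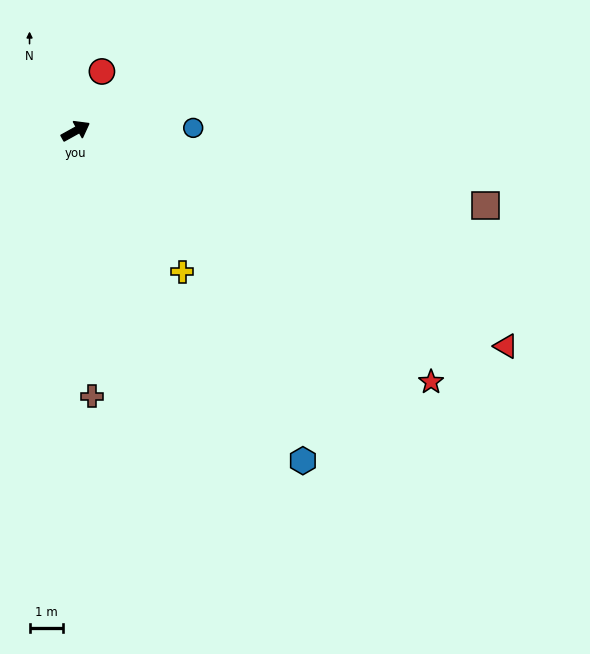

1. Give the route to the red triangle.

turn right 56°, forward 14.4 m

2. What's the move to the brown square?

turn right 39°, forward 12.4 m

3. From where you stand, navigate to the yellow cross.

turn right 82°, forward 5.3 m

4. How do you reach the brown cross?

turn right 115°, forward 7.9 m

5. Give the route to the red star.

turn right 64°, forward 13.0 m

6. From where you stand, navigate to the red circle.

turn left 37°, forward 1.9 m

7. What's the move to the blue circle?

turn right 28°, forward 3.5 m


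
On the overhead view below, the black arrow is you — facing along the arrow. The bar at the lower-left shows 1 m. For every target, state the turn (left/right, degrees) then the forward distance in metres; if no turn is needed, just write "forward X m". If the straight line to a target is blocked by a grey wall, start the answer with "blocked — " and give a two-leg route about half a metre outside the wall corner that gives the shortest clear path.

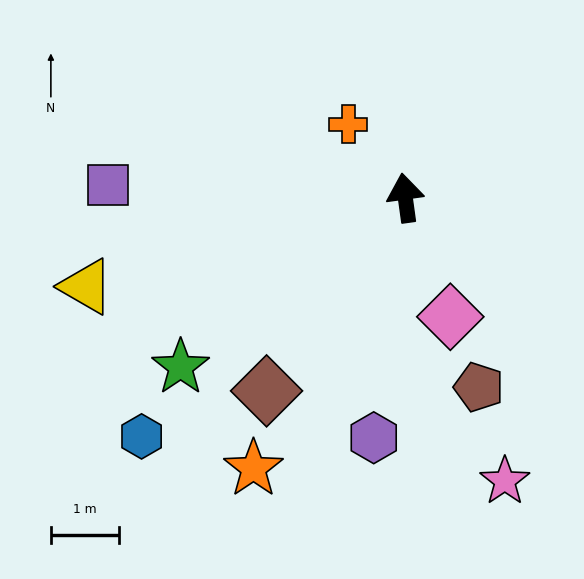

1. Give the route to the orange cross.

turn left 30°, forward 1.4 m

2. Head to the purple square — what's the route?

turn left 80°, forward 4.3 m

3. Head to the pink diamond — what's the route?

turn right 167°, forward 1.9 m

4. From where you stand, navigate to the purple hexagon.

turn left 165°, forward 3.5 m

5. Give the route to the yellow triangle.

turn left 98°, forward 4.8 m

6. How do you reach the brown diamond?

turn left 136°, forward 3.5 m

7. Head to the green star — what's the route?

turn left 119°, forward 4.1 m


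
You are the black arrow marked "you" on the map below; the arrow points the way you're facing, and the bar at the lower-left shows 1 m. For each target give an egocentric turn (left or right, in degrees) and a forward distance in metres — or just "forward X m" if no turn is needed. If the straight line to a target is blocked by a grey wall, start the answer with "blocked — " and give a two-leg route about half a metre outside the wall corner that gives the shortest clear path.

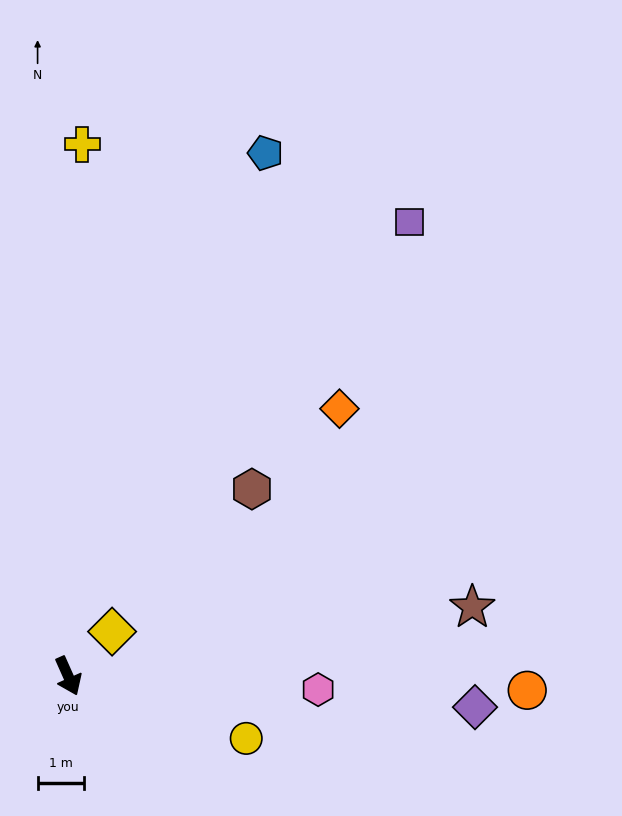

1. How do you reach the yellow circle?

turn left 47°, forward 4.1 m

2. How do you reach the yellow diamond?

turn left 111°, forward 1.4 m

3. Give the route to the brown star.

turn left 76°, forward 8.9 m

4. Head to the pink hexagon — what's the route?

turn left 63°, forward 5.4 m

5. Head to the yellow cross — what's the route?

turn left 155°, forward 11.5 m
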